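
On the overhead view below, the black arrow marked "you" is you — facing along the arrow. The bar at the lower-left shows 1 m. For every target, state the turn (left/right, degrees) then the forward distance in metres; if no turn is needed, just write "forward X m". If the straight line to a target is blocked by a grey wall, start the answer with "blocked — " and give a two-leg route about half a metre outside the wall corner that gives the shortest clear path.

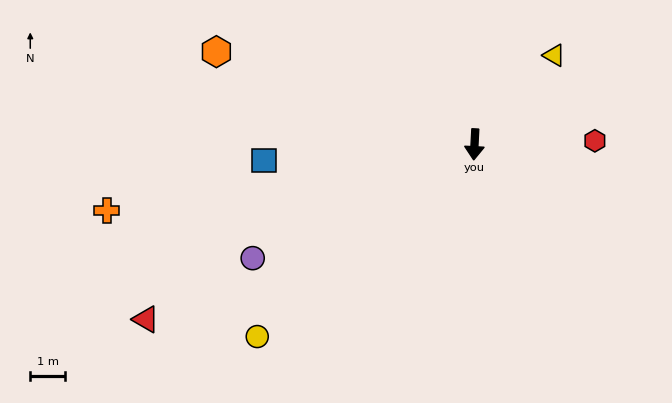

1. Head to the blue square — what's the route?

turn right 83°, forward 6.0 m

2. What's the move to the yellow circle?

turn right 46°, forward 8.3 m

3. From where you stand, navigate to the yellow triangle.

turn left 141°, forward 3.4 m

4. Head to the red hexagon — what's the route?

turn left 95°, forward 3.4 m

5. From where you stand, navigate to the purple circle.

turn right 60°, forward 7.1 m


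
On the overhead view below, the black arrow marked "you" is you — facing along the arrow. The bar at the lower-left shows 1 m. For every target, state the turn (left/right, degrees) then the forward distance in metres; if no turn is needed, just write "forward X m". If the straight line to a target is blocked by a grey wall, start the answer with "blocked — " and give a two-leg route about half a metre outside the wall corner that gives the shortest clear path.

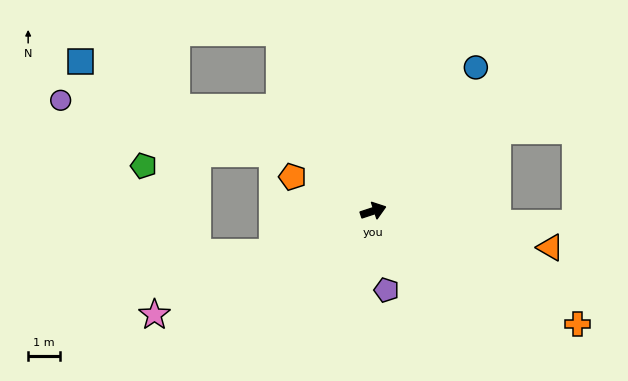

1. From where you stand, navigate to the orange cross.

turn right 47°, forward 7.3 m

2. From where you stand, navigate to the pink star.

turn right 173°, forward 7.6 m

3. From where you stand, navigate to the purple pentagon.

turn right 99°, forward 2.5 m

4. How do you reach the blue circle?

turn left 36°, forward 5.5 m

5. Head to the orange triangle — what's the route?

turn right 30°, forward 5.7 m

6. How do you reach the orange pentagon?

turn left 139°, forward 2.8 m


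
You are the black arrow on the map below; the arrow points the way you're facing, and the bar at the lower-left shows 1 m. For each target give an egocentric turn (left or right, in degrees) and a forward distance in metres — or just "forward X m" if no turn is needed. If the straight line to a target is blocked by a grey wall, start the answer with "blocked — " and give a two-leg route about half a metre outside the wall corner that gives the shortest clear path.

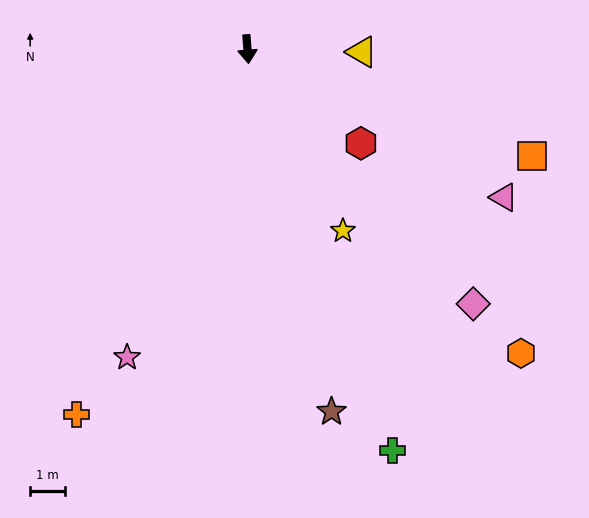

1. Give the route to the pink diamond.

turn left 37°, forward 9.8 m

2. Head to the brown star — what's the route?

turn left 9°, forward 10.7 m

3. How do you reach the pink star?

turn right 26°, forward 9.5 m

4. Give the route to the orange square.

turn left 65°, forward 8.8 m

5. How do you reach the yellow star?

turn left 23°, forward 5.9 m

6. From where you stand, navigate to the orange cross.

turn right 29°, forward 11.6 m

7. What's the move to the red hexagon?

turn left 46°, forward 4.2 m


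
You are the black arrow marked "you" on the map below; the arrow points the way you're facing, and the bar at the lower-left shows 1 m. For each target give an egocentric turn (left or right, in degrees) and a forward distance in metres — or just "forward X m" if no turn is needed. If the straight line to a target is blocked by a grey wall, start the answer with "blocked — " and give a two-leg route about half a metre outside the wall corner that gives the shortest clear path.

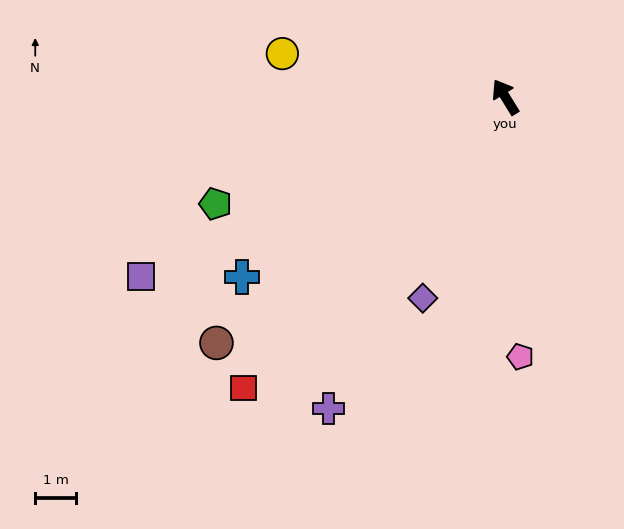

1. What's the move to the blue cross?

turn left 93°, forward 7.8 m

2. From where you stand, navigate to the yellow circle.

turn left 47°, forward 5.6 m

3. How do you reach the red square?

turn left 106°, forward 9.6 m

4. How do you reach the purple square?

turn left 85°, forward 9.9 m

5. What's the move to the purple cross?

turn left 119°, forward 8.8 m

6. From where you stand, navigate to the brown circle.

turn left 99°, forward 9.3 m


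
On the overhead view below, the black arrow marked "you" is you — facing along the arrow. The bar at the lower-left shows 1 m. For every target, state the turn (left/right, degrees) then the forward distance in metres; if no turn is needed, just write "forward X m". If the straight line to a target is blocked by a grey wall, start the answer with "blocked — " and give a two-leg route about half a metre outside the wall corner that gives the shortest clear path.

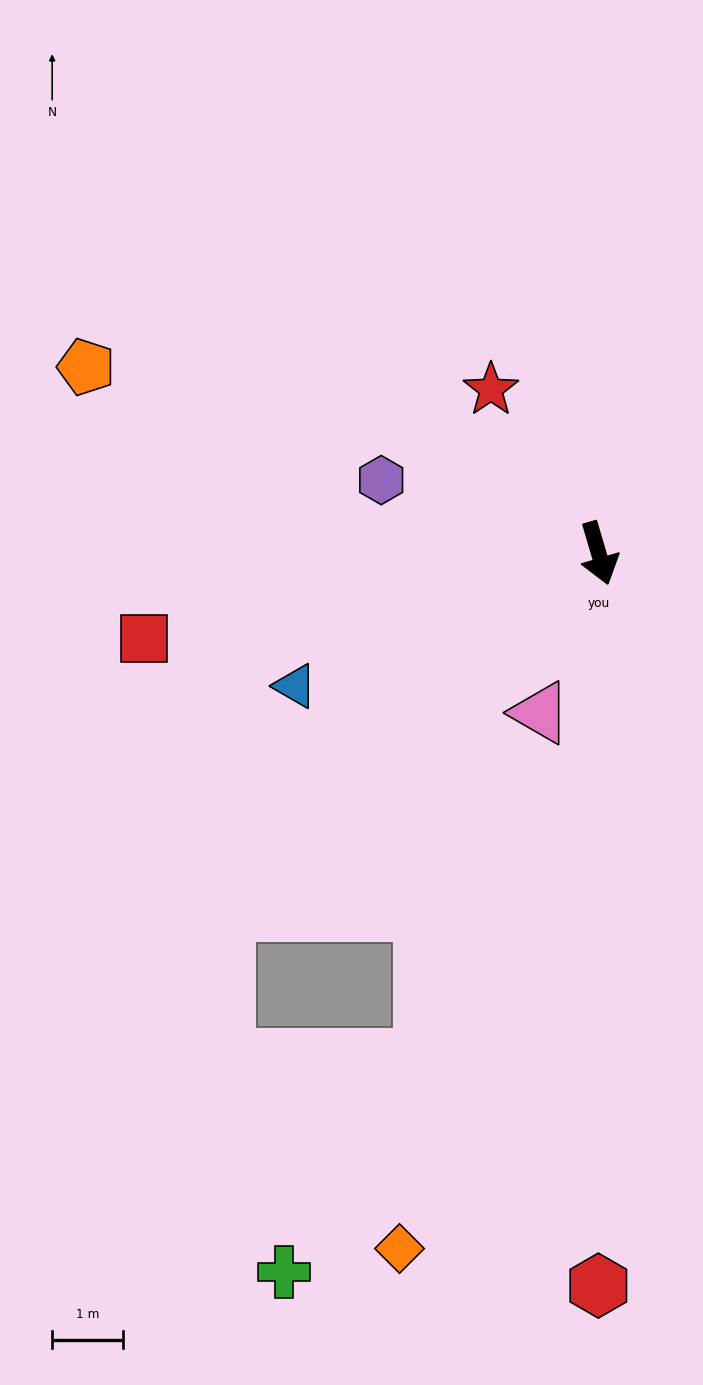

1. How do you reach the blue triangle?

turn right 83°, forward 4.7 m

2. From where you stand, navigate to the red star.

turn right 163°, forward 2.8 m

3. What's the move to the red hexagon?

turn right 16°, forward 10.3 m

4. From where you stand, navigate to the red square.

turn right 96°, forward 6.5 m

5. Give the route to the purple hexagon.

turn right 125°, forward 3.2 m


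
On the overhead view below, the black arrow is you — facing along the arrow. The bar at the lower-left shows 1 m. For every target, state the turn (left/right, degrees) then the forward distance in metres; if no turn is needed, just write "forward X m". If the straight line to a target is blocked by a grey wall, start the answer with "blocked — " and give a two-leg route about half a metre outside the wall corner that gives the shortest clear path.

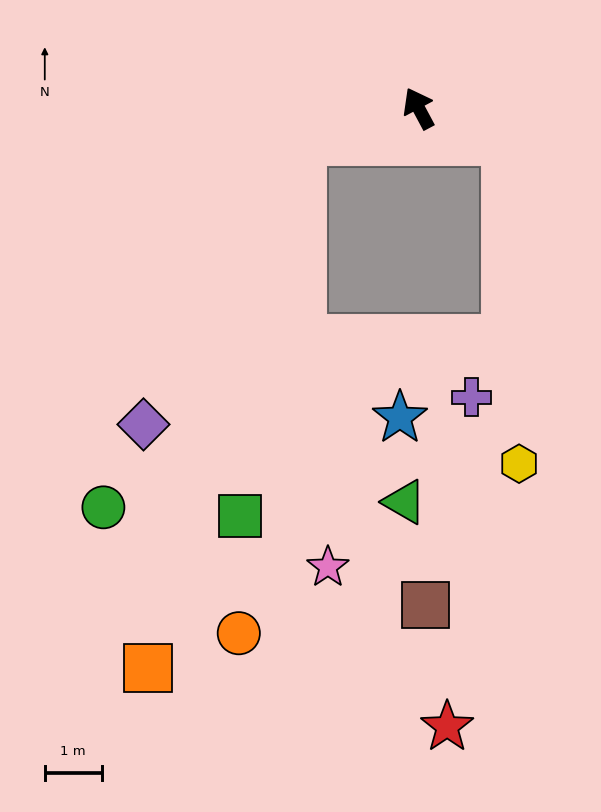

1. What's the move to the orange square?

blocked — turn left 78°, forward 2.1 m, then turn left 58°, forward 9.6 m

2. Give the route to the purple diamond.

blocked — turn left 78°, forward 2.1 m, then turn left 45°, forward 5.7 m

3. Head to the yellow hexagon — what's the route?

blocked — turn right 139°, forward 1.6 m, then turn right 67°, forward 5.7 m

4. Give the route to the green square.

blocked — turn left 78°, forward 2.1 m, then turn left 64°, forward 6.7 m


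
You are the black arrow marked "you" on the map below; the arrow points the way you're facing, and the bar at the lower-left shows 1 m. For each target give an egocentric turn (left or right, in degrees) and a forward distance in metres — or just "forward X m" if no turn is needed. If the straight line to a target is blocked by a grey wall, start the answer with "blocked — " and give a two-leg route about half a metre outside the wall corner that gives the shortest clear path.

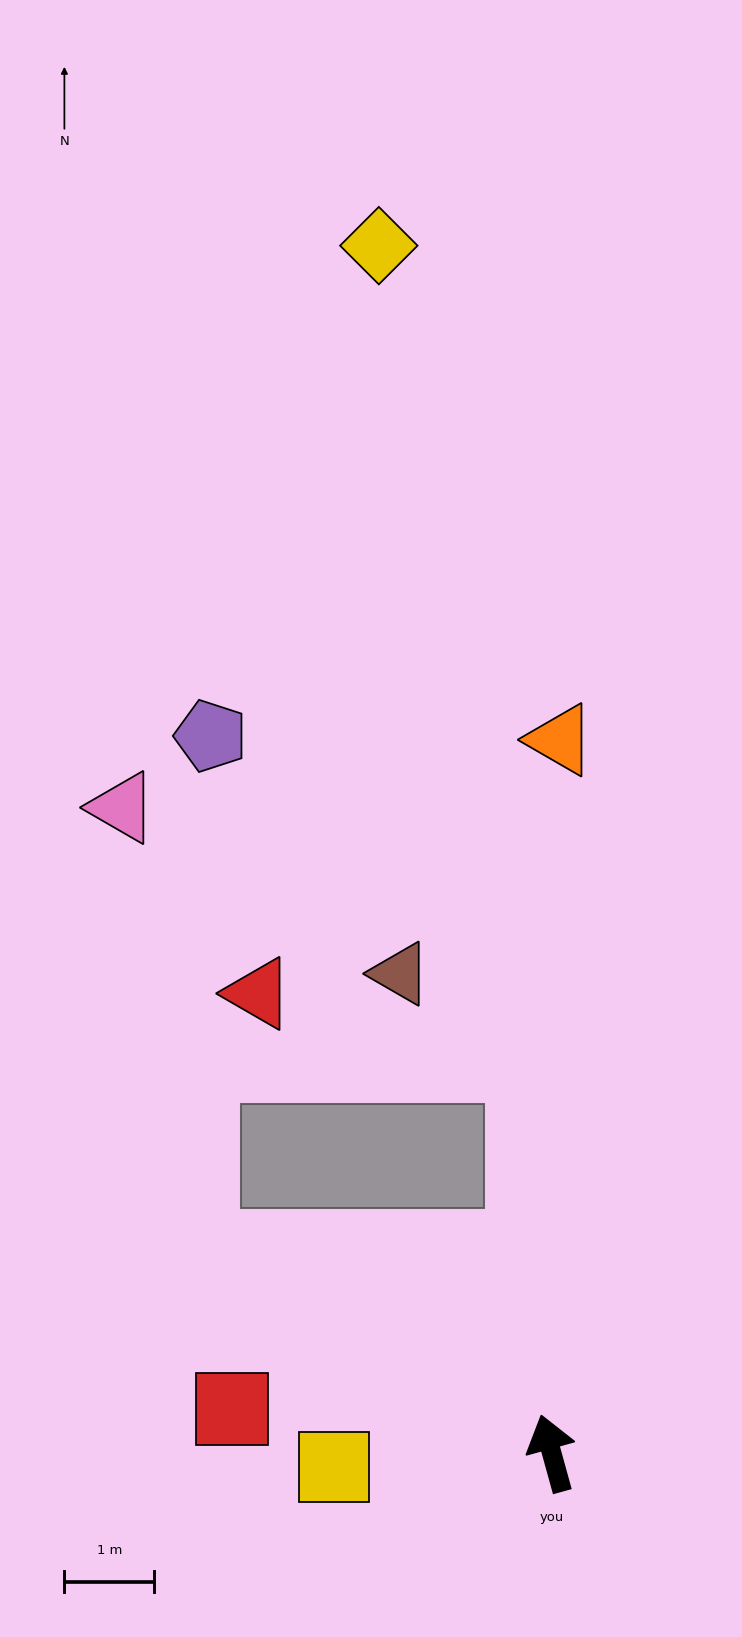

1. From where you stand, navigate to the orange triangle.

turn right 16°, forward 7.9 m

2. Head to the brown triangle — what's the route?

blocked — turn right 11°, forward 4.4 m, then turn left 50°, forward 1.7 m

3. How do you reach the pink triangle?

blocked — turn left 44°, forward 4.5 m, then turn right 49°, forward 5.0 m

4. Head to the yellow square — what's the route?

turn left 78°, forward 2.4 m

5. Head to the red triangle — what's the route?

blocked — turn right 11°, forward 4.4 m, then turn left 71°, forward 3.1 m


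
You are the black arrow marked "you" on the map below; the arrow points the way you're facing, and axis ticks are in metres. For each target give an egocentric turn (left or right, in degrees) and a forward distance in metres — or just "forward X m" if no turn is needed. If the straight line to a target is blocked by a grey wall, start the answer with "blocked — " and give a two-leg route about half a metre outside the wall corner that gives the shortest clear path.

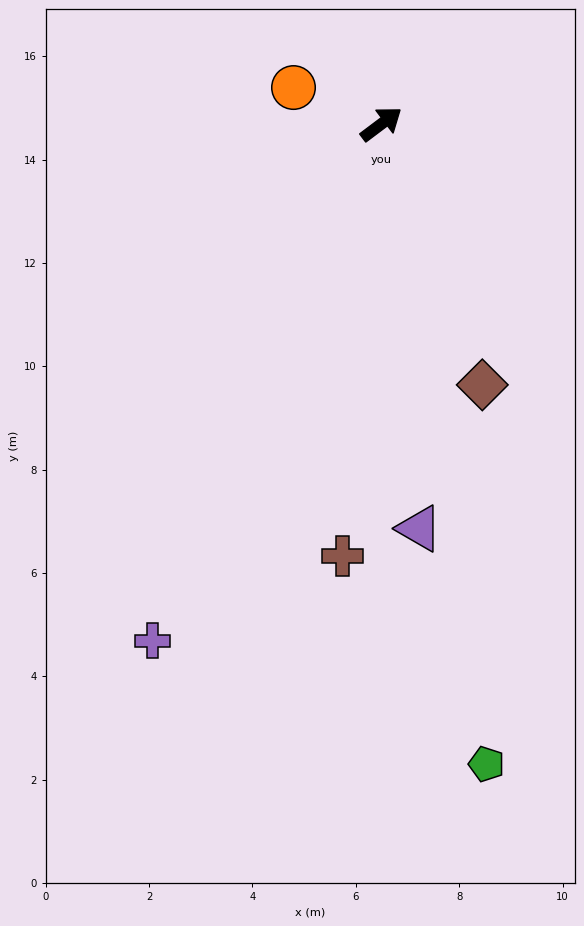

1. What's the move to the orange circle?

turn left 121°, forward 1.8 m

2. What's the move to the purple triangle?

turn right 122°, forward 7.9 m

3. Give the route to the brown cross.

turn right 132°, forward 8.4 m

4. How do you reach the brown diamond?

turn right 106°, forward 5.4 m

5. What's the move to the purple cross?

turn right 151°, forward 10.9 m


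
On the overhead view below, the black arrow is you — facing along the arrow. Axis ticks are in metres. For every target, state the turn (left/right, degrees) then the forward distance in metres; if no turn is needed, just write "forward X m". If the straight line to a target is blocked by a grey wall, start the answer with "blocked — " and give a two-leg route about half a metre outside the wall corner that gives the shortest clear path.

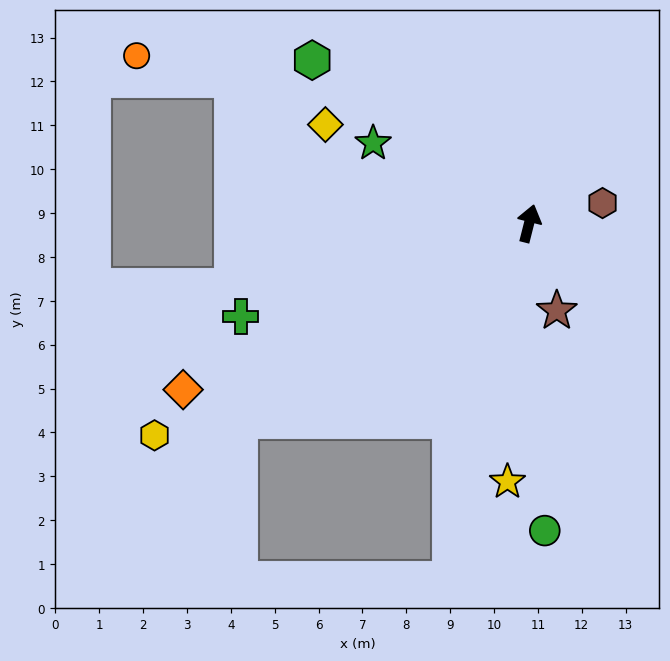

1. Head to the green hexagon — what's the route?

turn left 67°, forward 6.2 m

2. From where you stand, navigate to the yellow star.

turn right 171°, forward 5.9 m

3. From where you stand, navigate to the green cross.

turn left 122°, forward 6.9 m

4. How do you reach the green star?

turn left 77°, forward 4.0 m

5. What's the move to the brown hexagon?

turn right 60°, forward 1.7 m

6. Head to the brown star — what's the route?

turn right 148°, forward 2.1 m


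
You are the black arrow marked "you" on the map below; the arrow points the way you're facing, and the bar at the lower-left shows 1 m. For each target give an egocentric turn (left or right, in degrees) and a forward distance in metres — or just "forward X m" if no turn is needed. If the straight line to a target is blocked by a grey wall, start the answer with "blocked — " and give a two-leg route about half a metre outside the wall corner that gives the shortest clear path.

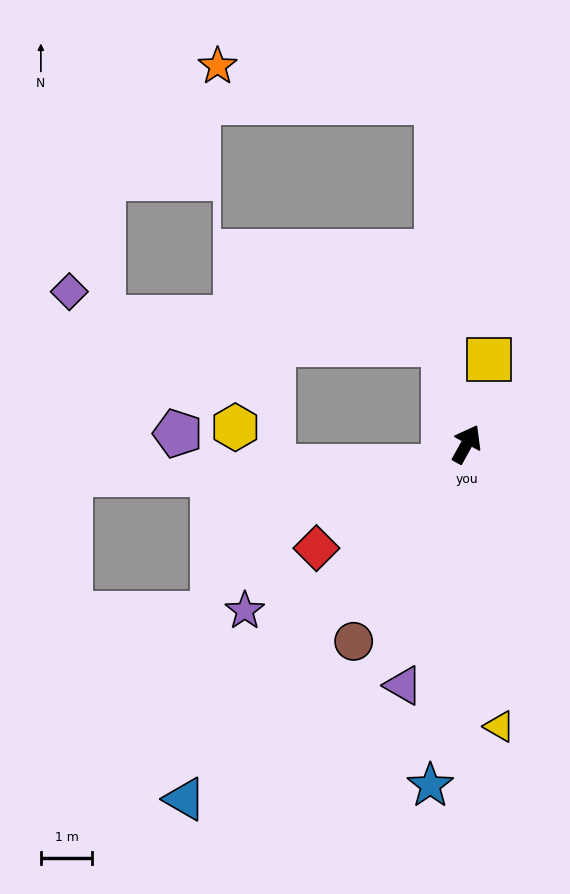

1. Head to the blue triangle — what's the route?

turn left 170°, forward 8.8 m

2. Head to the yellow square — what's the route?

turn left 14°, forward 1.7 m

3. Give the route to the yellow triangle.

turn right 144°, forward 5.5 m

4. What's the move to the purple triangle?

turn right 166°, forward 4.8 m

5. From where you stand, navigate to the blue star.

turn right 157°, forward 6.7 m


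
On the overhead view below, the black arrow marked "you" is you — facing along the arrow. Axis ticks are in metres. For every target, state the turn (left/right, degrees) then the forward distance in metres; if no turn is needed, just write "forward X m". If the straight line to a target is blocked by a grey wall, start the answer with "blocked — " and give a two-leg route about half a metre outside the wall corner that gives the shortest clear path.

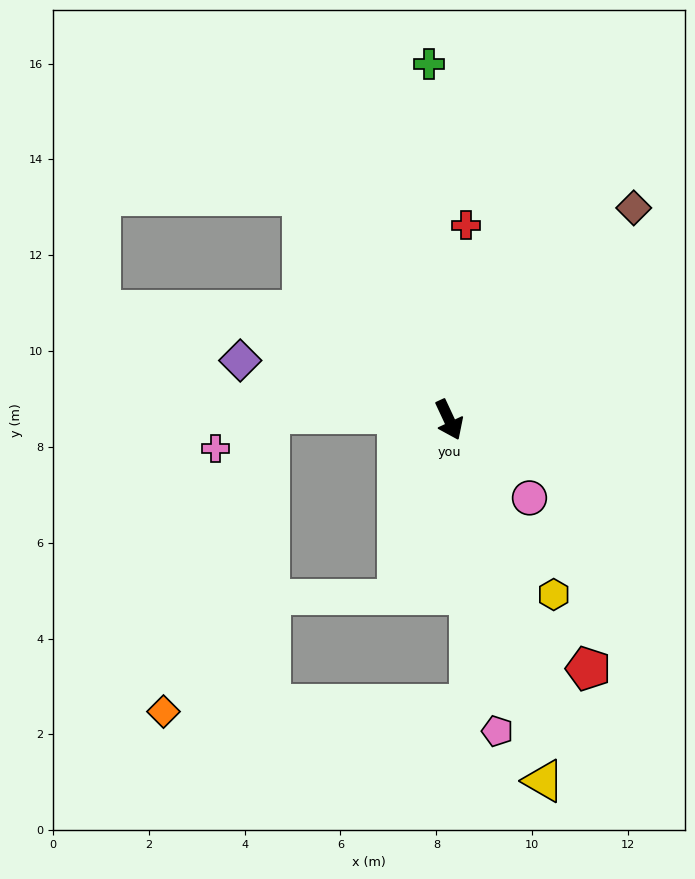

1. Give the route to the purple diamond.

turn right 131°, forward 4.5 m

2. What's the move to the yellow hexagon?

turn left 6°, forward 4.2 m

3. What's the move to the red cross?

turn left 150°, forward 4.1 m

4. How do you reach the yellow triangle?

turn right 10°, forward 7.8 m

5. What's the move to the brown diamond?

turn left 114°, forward 5.9 m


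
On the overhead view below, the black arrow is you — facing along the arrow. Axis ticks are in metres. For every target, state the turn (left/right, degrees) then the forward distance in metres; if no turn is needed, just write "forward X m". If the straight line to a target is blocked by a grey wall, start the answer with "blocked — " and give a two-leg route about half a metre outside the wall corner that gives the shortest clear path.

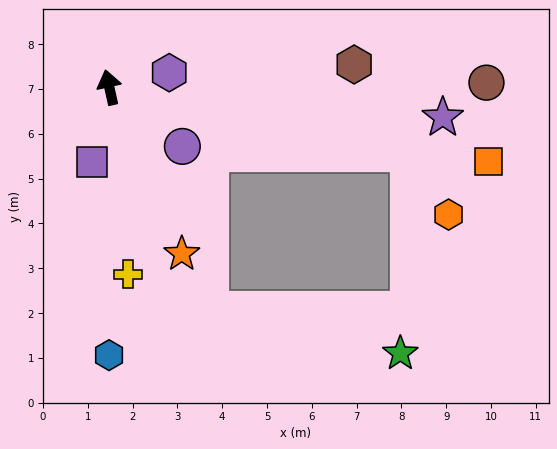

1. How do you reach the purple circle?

turn right 141°, forward 2.1 m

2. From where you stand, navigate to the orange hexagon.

blocked — turn right 115°, forward 6.8 m, then turn right 45°, forward 1.6 m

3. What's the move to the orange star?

turn right 169°, forward 4.1 m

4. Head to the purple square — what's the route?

turn left 155°, forward 1.7 m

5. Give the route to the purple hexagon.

turn right 89°, forward 1.4 m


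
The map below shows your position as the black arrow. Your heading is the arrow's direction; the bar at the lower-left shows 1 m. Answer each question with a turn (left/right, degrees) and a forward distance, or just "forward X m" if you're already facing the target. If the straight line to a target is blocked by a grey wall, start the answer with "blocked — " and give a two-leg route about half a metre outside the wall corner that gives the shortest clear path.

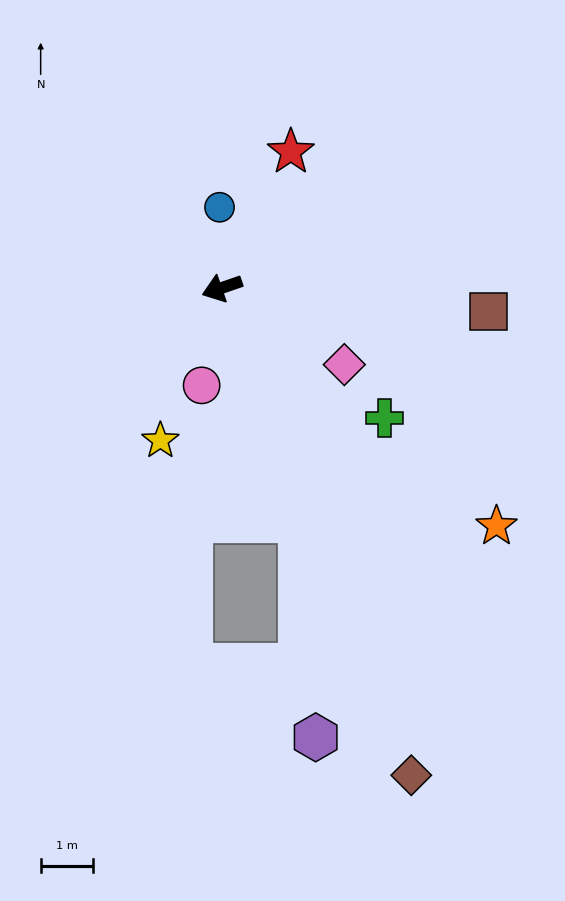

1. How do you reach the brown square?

turn left 156°, forward 5.1 m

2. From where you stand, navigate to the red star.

turn right 136°, forward 2.9 m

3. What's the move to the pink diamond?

turn left 129°, forward 2.7 m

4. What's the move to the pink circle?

turn left 59°, forward 1.9 m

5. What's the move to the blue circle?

turn right 107°, forward 1.5 m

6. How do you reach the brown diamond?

turn left 92°, forward 9.9 m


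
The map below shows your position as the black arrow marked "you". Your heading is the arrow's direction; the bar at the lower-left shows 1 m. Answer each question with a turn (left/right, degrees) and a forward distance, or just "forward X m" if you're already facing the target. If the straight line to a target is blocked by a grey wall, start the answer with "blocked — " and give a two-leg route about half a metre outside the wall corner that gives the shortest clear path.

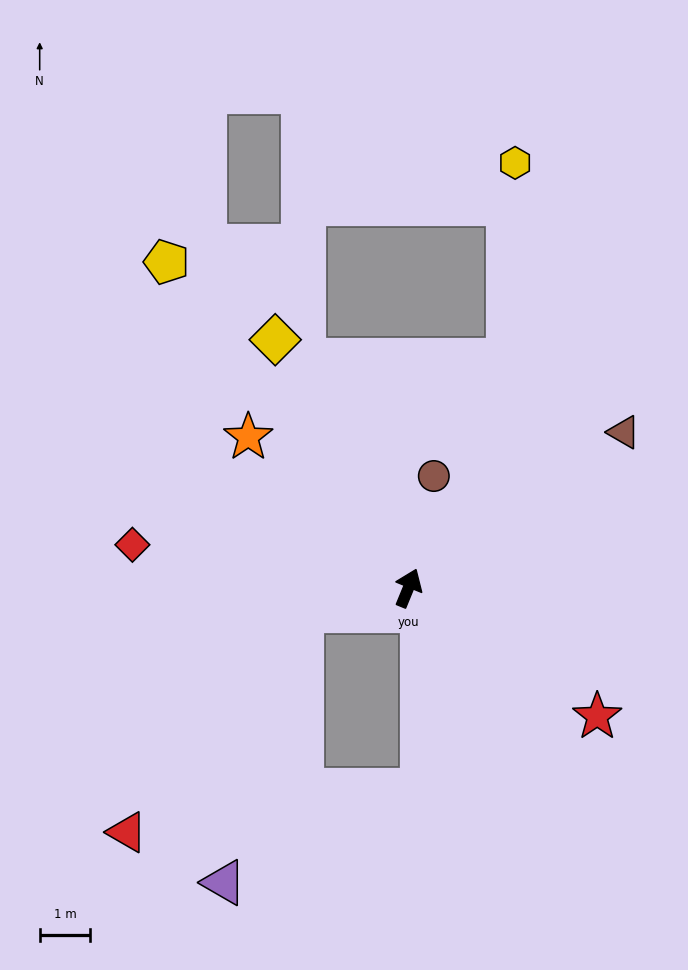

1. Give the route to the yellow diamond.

turn left 51°, forward 5.6 m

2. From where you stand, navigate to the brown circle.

turn left 10°, forward 2.3 m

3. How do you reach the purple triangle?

blocked — turn left 125°, forward 2.1 m, then turn left 61°, forward 5.6 m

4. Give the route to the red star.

turn right 102°, forward 4.5 m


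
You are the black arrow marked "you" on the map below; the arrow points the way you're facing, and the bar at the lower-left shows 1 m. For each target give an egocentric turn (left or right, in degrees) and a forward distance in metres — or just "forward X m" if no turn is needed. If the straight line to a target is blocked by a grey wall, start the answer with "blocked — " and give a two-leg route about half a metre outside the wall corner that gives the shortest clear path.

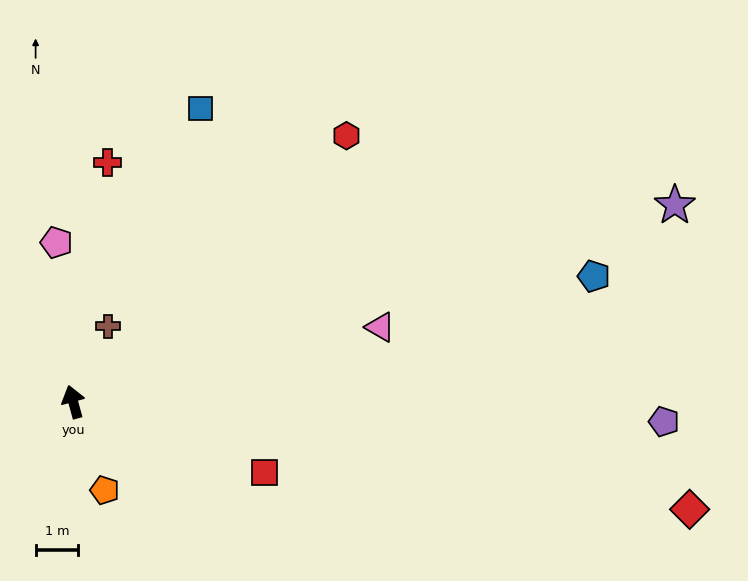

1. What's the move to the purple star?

turn right 87°, forward 15.0 m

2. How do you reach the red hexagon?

turn right 61°, forward 9.0 m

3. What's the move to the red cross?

turn right 23°, forward 5.7 m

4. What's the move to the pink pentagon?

turn right 9°, forward 3.8 m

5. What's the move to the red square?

turn right 126°, forward 4.8 m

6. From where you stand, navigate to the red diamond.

turn right 115°, forward 14.8 m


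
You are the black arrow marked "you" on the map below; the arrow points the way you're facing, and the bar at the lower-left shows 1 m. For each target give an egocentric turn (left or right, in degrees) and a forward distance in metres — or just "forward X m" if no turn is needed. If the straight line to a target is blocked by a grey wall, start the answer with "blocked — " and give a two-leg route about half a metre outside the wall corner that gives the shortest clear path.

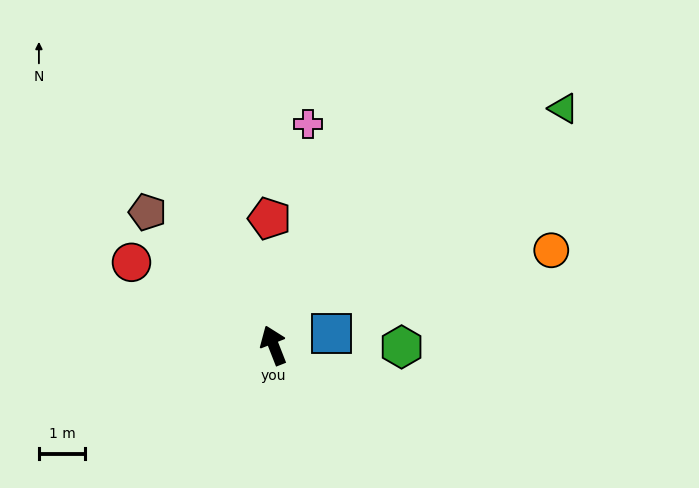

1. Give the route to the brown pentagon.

turn left 22°, forward 3.9 m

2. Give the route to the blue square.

turn right 100°, forward 1.3 m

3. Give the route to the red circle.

turn left 38°, forward 3.5 m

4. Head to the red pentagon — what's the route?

turn right 20°, forward 2.7 m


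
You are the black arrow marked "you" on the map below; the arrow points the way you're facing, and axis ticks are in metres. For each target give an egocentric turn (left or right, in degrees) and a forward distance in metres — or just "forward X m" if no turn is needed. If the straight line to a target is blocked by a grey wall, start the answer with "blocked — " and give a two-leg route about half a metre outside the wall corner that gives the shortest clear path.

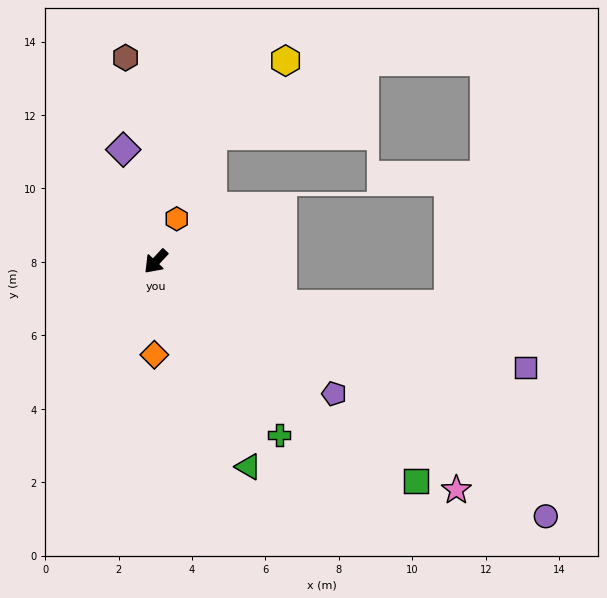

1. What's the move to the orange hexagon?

turn right 163°, forward 1.3 m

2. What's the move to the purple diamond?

turn right 121°, forward 3.2 m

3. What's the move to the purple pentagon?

turn left 97°, forward 6.0 m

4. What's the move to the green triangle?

turn left 67°, forward 6.1 m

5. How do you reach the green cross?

turn left 79°, forward 5.8 m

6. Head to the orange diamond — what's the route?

turn left 42°, forward 2.5 m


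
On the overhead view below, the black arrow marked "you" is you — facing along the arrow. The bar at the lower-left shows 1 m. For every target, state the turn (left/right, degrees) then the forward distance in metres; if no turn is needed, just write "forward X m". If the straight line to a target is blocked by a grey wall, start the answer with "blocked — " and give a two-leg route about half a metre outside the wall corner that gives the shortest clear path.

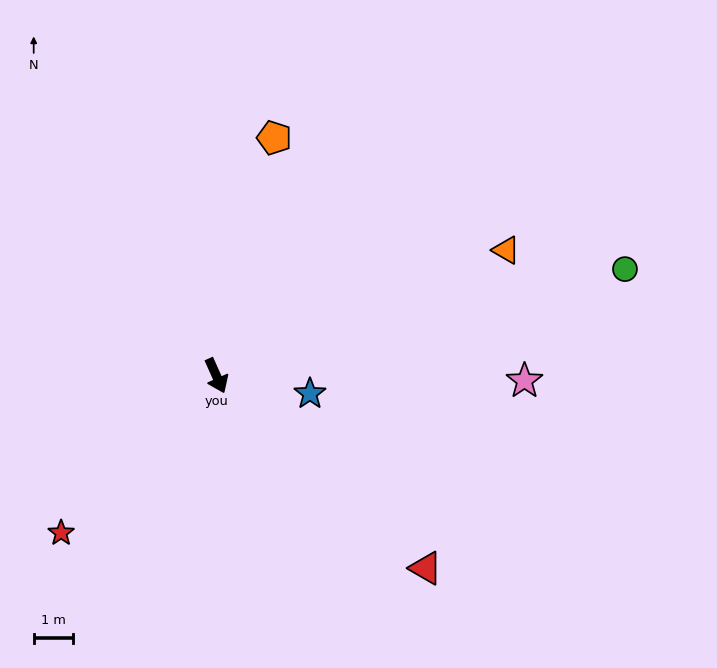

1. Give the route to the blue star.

turn left 55°, forward 2.4 m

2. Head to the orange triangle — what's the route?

turn left 89°, forward 8.1 m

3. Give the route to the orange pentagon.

turn left 142°, forward 6.3 m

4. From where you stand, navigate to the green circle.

turn left 81°, forward 10.8 m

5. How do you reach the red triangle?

turn left 23°, forward 7.3 m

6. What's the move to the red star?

turn right 69°, forward 5.7 m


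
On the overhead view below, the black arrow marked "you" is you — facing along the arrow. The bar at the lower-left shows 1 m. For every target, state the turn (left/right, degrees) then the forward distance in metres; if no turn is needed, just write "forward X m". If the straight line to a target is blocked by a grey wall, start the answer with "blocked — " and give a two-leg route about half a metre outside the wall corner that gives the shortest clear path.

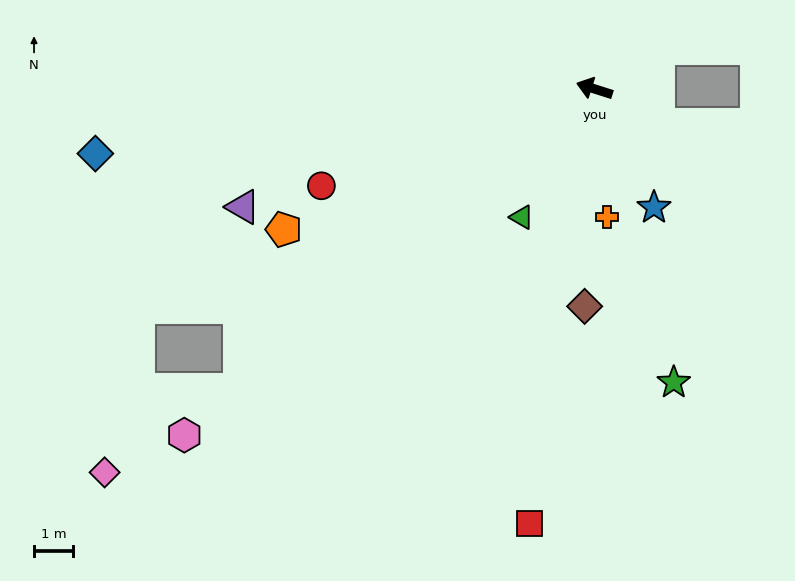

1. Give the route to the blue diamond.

turn left 25°, forward 12.9 m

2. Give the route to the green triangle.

turn left 78°, forward 3.8 m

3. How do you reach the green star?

turn left 123°, forward 7.8 m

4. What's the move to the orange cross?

turn left 113°, forward 3.3 m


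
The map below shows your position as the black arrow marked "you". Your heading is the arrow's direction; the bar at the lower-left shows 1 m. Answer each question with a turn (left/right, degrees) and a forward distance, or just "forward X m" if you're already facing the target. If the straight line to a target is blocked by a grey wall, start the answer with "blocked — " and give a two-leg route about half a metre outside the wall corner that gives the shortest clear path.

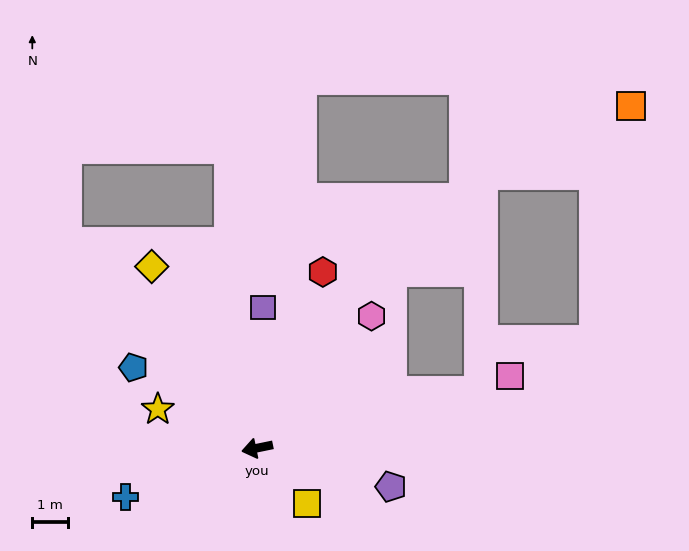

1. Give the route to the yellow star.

turn right 33°, forward 3.0 m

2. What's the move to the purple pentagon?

turn left 152°, forward 3.9 m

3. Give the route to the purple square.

turn right 104°, forward 3.9 m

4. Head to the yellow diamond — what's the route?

turn right 71°, forward 5.8 m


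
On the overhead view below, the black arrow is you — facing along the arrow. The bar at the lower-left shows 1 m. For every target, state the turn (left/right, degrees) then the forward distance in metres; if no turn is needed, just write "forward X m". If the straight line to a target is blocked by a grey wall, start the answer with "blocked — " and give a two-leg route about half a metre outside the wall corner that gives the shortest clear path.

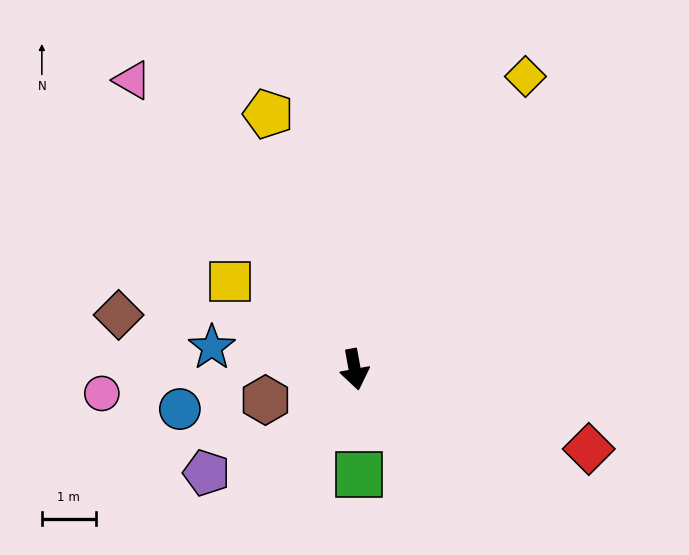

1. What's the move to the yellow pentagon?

turn right 172°, forward 5.0 m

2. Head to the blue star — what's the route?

turn right 109°, forward 2.7 m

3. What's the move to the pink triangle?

turn right 153°, forward 6.8 m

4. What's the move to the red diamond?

turn left 61°, forward 4.6 m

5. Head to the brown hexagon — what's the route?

turn right 81°, forward 1.7 m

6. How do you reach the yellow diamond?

turn left 139°, forward 6.3 m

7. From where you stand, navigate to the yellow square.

turn right 136°, forward 2.8 m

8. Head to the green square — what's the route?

turn right 8°, forward 1.9 m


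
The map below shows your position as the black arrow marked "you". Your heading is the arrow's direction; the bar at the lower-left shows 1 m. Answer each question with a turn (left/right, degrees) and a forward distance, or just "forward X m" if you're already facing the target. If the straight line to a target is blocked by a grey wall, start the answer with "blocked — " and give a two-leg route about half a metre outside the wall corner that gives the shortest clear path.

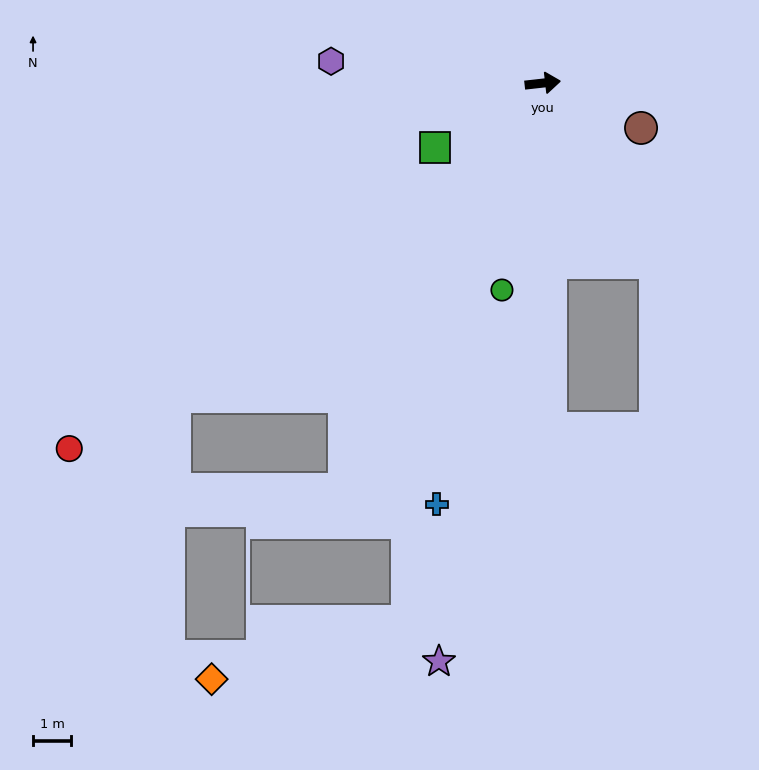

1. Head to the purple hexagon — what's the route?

turn left 168°, forward 5.6 m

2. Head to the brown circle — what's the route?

turn right 31°, forward 2.8 m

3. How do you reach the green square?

turn right 155°, forward 3.3 m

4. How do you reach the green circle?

turn right 108°, forward 5.6 m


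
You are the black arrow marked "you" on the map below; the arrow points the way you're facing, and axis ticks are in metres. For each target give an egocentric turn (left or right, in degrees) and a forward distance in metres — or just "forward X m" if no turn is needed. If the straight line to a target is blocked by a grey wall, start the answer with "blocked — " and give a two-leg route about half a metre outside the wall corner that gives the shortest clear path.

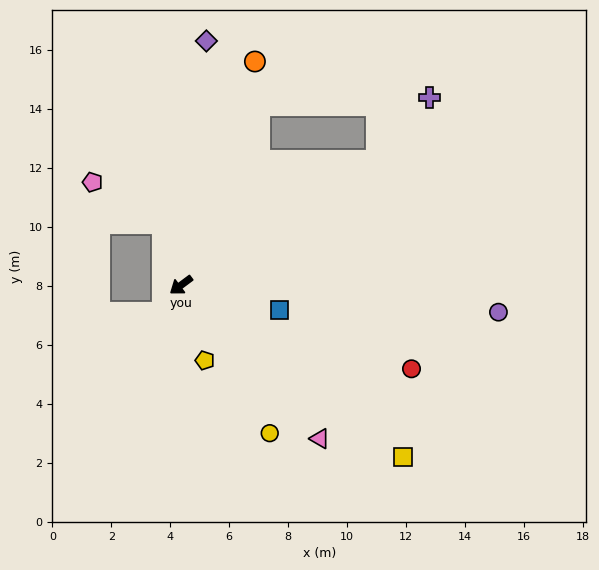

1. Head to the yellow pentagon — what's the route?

turn left 71°, forward 2.7 m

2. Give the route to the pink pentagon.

blocked — turn right 112°, forward 2.2 m, then turn left 46°, forward 2.8 m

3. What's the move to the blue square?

turn left 129°, forward 3.4 m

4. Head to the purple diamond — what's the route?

turn right 133°, forward 8.3 m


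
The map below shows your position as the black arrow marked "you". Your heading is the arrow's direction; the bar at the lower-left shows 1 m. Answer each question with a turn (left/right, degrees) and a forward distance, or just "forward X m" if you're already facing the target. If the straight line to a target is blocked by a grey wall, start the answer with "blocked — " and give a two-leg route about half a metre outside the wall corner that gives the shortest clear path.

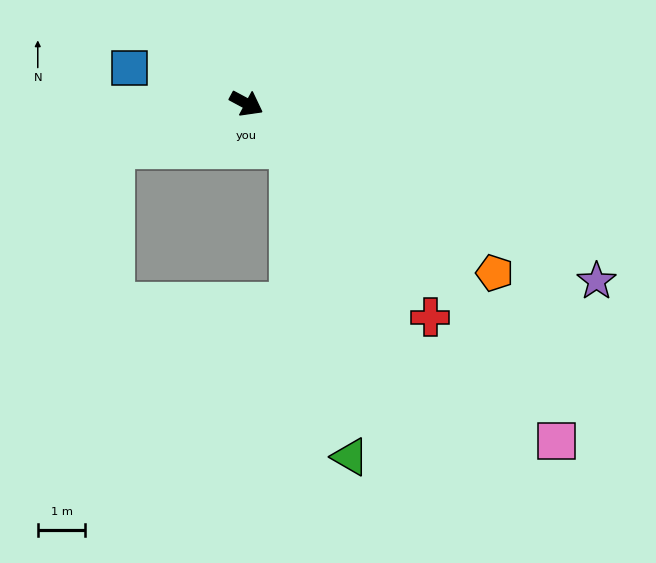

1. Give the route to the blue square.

turn right 169°, forward 2.6 m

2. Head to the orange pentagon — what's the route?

turn right 6°, forward 6.3 m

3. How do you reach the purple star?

forward 8.2 m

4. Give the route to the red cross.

turn right 21°, forward 5.9 m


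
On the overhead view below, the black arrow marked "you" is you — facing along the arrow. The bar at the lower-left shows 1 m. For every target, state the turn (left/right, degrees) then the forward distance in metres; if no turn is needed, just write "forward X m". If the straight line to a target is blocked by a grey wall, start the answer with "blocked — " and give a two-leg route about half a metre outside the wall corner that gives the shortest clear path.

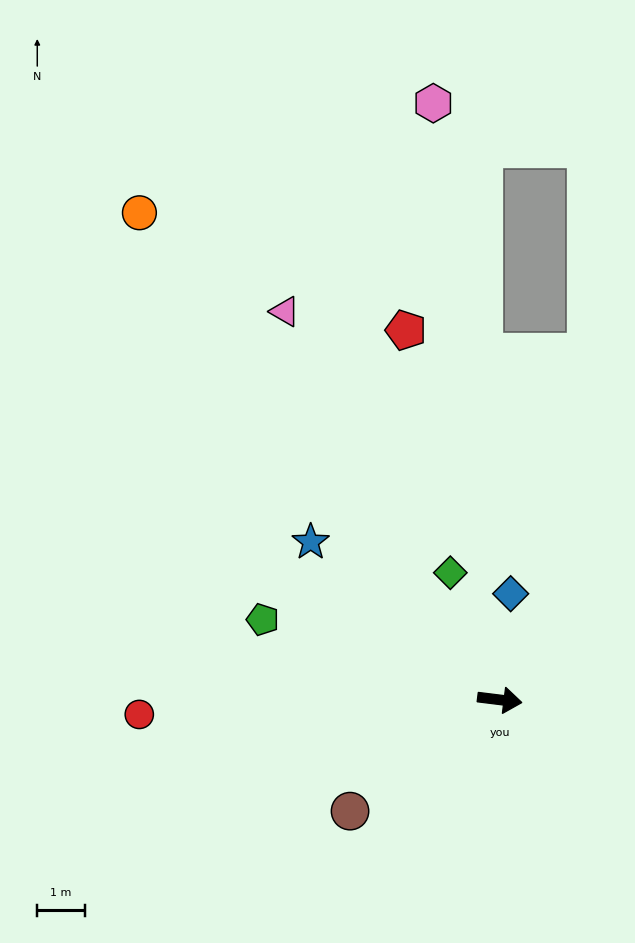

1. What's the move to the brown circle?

turn right 136°, forward 3.9 m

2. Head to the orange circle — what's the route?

turn left 134°, forward 12.8 m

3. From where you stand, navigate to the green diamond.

turn left 118°, forward 2.9 m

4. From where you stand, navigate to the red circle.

turn right 171°, forward 7.6 m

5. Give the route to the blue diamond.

turn left 91°, forward 2.3 m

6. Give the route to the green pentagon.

turn left 168°, forward 5.3 m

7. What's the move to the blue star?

turn left 147°, forward 5.2 m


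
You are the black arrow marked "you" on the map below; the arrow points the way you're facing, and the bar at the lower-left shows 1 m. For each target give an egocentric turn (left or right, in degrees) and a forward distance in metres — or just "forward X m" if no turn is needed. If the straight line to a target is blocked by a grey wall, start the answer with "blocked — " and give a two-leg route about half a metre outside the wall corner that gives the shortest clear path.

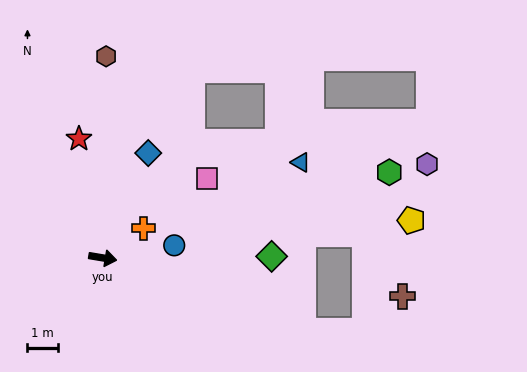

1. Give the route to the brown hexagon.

turn left 99°, forward 6.7 m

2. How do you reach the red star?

turn left 111°, forward 4.0 m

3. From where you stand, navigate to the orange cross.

turn left 45°, forward 1.7 m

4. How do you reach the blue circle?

turn left 19°, forward 2.4 m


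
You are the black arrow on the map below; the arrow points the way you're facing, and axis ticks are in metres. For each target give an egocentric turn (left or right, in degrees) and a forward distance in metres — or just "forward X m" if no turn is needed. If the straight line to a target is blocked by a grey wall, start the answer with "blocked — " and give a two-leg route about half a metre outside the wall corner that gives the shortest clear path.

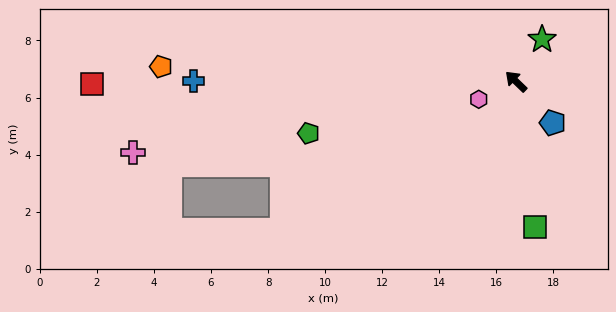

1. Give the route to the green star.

turn right 78°, forward 1.7 m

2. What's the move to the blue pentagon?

turn left 175°, forward 1.9 m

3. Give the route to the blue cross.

turn left 44°, forward 11.3 m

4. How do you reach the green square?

turn left 141°, forward 5.1 m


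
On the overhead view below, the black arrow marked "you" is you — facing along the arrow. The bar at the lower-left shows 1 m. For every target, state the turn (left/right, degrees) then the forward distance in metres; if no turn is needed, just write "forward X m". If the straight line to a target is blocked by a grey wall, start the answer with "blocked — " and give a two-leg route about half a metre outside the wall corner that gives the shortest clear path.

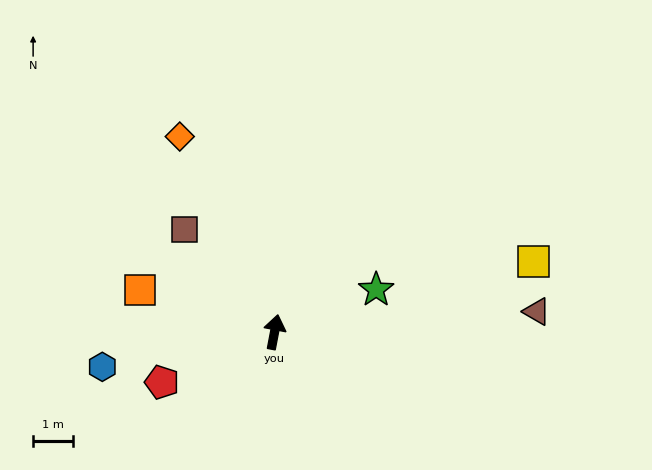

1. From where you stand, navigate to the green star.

turn right 57°, forward 2.7 m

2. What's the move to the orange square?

turn left 84°, forward 3.5 m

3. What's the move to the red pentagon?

turn left 125°, forward 3.1 m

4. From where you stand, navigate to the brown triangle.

turn right 75°, forward 6.6 m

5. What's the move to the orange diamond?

turn left 37°, forward 5.4 m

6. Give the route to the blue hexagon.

turn left 112°, forward 4.4 m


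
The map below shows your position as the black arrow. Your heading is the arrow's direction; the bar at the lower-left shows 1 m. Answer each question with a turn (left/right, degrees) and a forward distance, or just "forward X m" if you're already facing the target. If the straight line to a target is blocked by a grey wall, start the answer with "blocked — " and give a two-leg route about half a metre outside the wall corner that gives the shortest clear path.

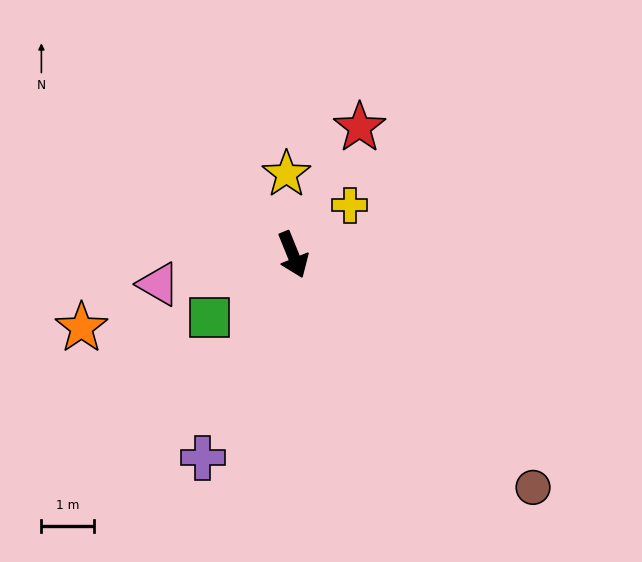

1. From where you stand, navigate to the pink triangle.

turn right 100°, forward 2.6 m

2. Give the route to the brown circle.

turn left 24°, forward 6.3 m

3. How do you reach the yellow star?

turn left 163°, forward 1.5 m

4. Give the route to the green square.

turn right 75°, forward 2.0 m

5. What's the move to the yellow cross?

turn left 109°, forward 1.4 m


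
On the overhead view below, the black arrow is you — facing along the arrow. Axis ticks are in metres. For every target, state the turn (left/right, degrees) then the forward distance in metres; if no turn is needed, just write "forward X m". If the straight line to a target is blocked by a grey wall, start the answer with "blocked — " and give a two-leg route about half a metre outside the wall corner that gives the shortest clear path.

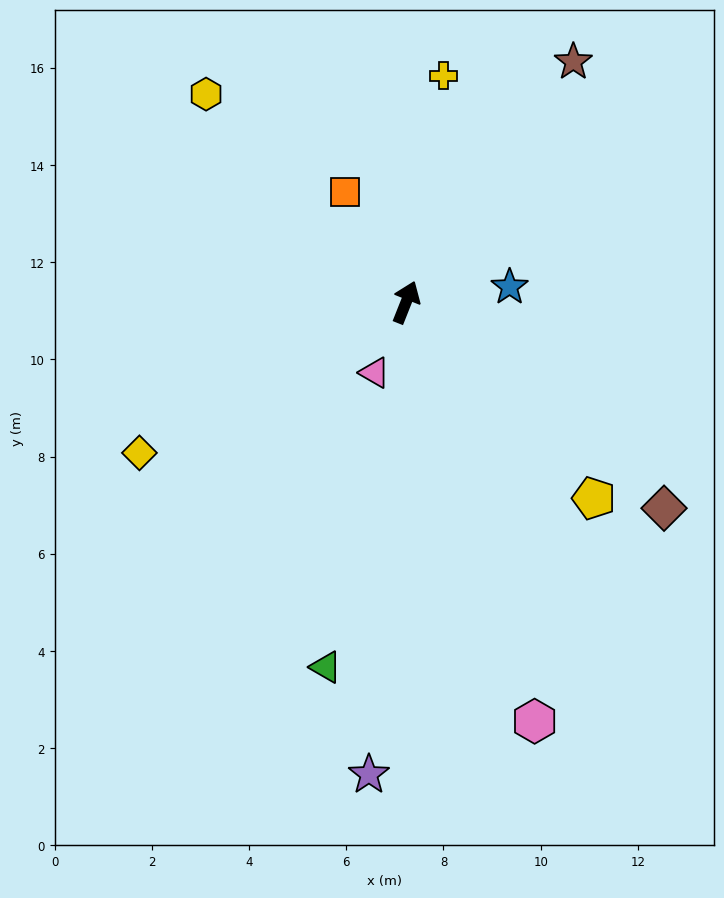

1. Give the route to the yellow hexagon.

turn left 66°, forward 5.9 m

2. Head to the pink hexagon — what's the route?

turn right 141°, forward 9.0 m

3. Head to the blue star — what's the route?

turn right 60°, forward 2.2 m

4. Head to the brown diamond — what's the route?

turn right 107°, forward 6.8 m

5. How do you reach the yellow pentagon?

turn right 115°, forward 5.6 m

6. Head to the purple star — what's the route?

turn right 163°, forward 9.7 m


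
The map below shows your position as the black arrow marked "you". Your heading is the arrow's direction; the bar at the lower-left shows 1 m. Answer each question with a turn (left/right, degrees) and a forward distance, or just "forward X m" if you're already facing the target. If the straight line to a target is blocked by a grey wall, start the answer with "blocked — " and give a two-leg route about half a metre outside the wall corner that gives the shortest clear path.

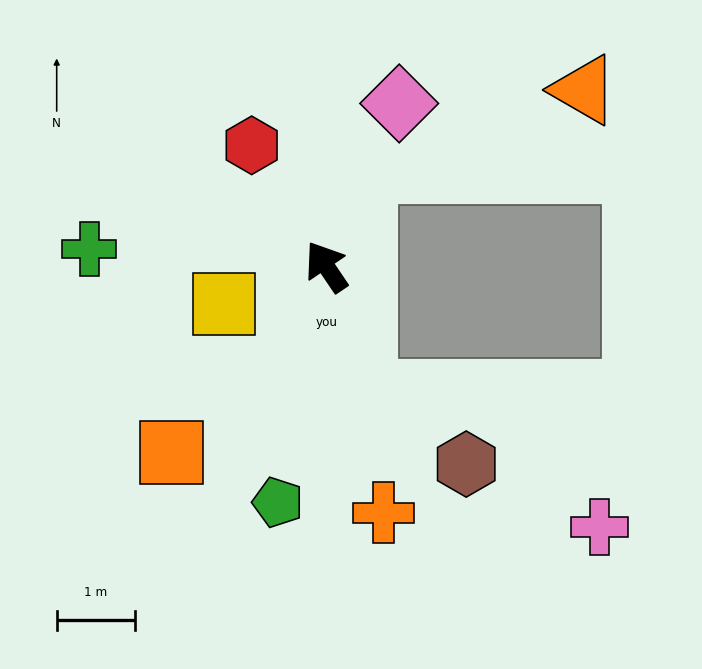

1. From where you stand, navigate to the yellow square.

turn left 76°, forward 1.4 m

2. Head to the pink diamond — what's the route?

turn right 58°, forward 2.3 m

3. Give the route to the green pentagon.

turn left 134°, forward 3.1 m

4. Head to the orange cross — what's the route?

turn left 159°, forward 3.2 m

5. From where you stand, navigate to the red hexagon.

turn right 2°, forward 1.8 m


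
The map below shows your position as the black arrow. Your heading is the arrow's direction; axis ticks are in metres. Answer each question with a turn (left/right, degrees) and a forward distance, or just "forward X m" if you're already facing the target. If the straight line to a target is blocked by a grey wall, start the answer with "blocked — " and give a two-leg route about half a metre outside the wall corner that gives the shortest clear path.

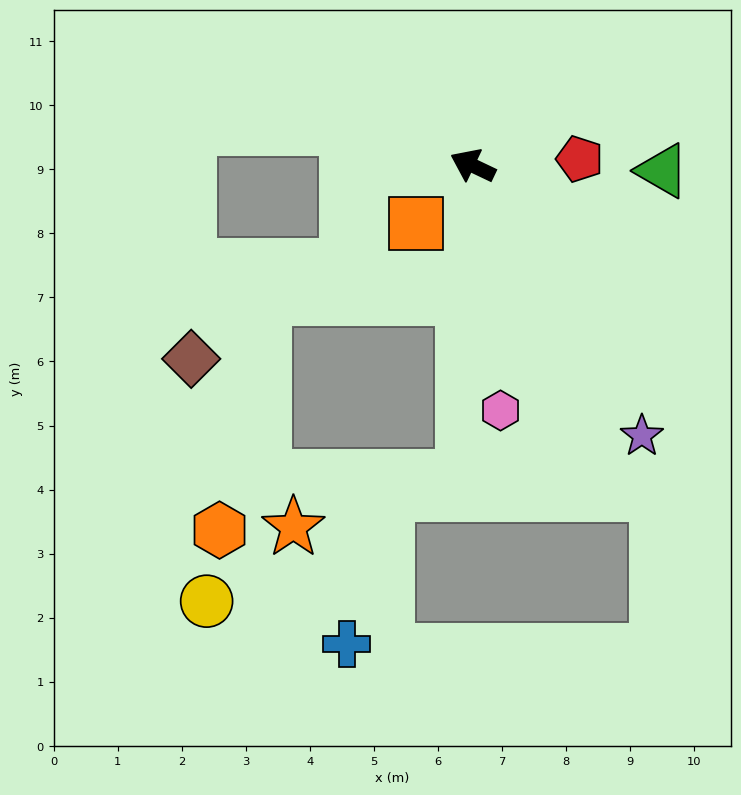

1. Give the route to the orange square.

turn left 71°, forward 1.3 m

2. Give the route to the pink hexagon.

turn left 122°, forward 3.8 m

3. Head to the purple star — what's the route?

turn left 147°, forward 5.0 m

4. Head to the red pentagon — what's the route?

turn right 151°, forward 1.7 m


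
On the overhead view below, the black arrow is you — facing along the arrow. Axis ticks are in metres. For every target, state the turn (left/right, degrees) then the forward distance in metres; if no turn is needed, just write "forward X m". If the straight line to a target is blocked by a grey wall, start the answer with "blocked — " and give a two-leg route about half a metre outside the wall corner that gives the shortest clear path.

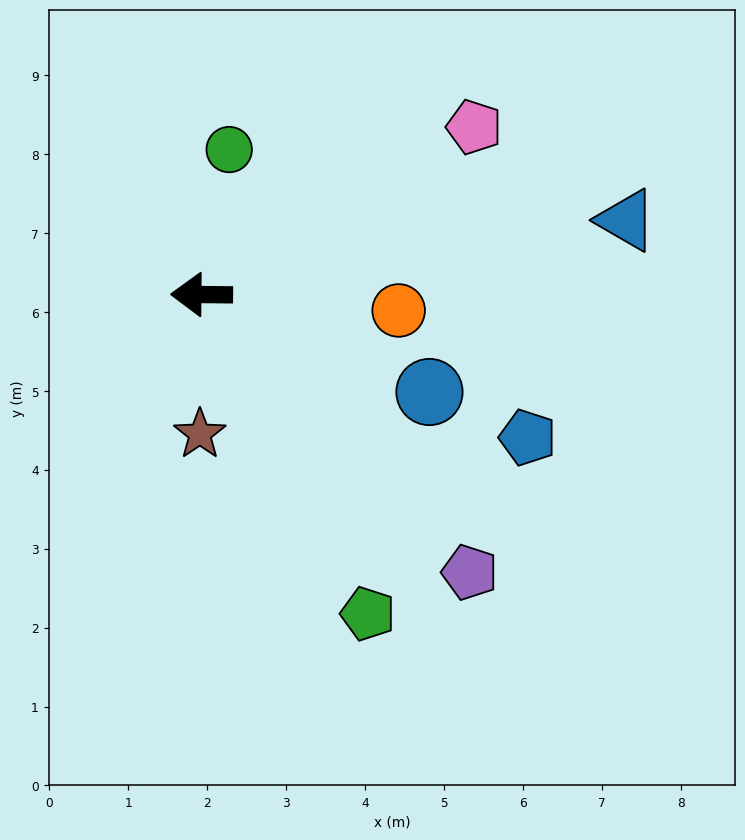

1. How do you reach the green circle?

turn right 100°, forward 1.9 m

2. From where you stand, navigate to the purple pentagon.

turn left 135°, forward 4.9 m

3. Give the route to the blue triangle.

turn right 170°, forward 5.5 m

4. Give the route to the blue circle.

turn left 157°, forward 3.1 m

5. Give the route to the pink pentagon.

turn right 148°, forward 4.1 m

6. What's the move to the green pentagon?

turn left 118°, forward 4.6 m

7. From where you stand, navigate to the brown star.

turn left 90°, forward 1.8 m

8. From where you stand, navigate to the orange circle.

turn left 176°, forward 2.5 m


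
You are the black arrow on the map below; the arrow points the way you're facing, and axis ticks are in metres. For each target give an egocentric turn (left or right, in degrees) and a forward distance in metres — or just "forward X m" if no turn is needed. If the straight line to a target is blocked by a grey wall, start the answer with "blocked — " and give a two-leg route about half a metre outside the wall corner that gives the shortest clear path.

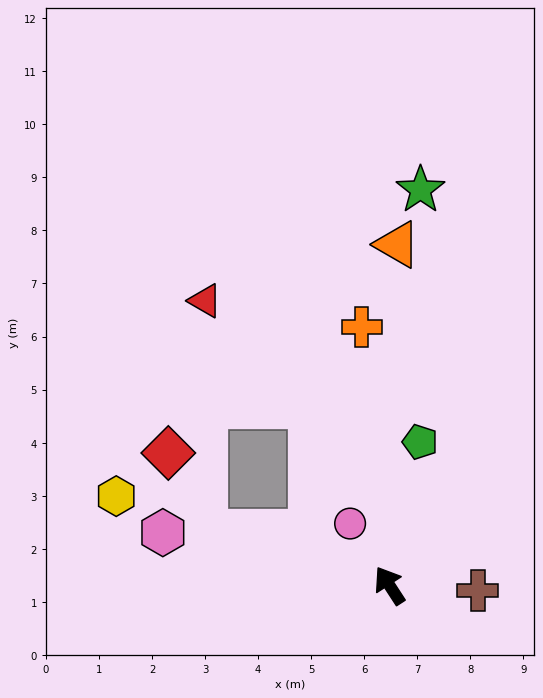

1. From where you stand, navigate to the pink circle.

forward 1.4 m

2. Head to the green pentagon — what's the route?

turn right 45°, forward 2.8 m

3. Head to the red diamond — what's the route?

blocked — turn left 41°, forward 3.6 m, then turn right 49°, forward 1.7 m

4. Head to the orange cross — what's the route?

turn right 27°, forward 4.9 m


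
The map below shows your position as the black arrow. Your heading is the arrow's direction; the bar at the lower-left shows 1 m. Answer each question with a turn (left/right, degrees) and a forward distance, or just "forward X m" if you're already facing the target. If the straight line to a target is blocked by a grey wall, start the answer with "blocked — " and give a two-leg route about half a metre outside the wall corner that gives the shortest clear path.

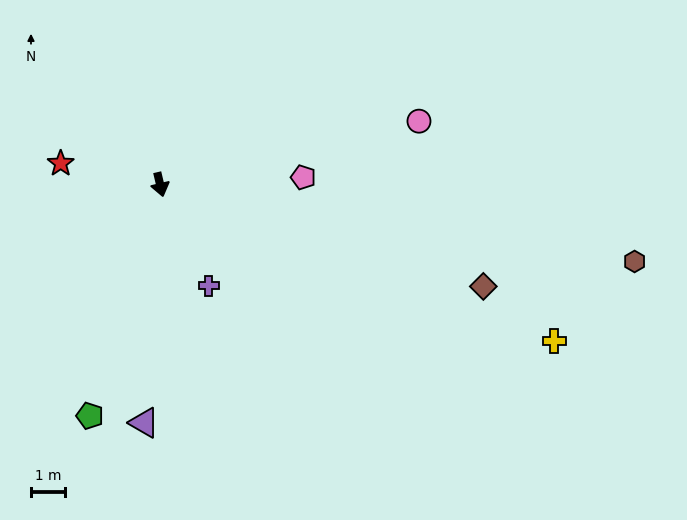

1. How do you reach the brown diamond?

turn left 59°, forward 10.1 m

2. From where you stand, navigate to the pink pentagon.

turn left 80°, forward 4.3 m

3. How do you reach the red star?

turn right 115°, forward 3.0 m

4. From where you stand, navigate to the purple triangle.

turn right 17°, forward 7.1 m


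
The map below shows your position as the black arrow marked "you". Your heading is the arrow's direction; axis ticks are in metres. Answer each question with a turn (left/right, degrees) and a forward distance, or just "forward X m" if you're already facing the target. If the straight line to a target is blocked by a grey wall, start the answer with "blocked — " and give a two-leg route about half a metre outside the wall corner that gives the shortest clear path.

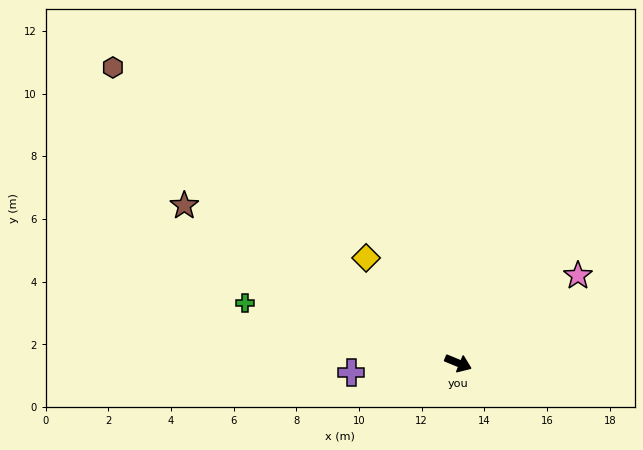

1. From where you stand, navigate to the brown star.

turn left 172°, forward 10.1 m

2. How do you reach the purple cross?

turn right 152°, forward 3.4 m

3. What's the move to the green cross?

turn right 173°, forward 7.1 m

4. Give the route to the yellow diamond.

turn left 154°, forward 4.5 m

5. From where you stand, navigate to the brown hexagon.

turn left 162°, forward 14.5 m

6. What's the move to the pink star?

turn left 59°, forward 4.7 m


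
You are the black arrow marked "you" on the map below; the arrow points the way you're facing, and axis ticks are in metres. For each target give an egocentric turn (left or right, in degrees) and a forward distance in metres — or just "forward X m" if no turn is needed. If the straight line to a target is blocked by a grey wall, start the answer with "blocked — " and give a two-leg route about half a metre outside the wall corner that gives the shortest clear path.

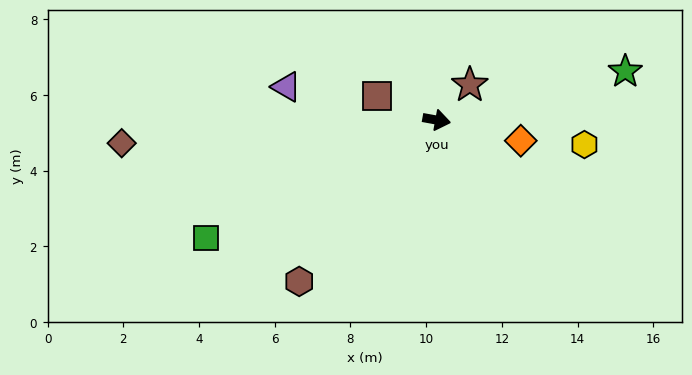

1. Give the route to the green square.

turn right 143°, forward 6.8 m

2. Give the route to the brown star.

turn left 57°, forward 1.3 m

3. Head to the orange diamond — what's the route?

turn right 4°, forward 2.3 m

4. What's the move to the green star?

turn left 25°, forward 5.1 m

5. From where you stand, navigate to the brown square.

turn left 168°, forward 1.7 m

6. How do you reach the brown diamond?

turn right 166°, forward 8.3 m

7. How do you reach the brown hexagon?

turn right 120°, forward 5.6 m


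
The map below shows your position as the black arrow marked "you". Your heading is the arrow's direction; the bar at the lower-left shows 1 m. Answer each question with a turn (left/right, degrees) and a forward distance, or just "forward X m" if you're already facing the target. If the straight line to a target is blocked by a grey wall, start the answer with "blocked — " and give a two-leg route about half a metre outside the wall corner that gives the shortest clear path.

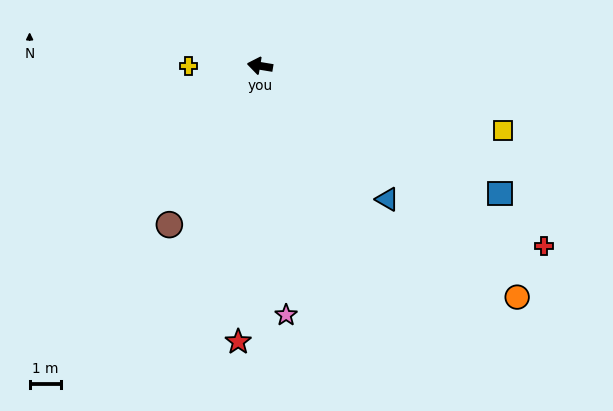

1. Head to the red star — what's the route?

turn left 95°, forward 8.9 m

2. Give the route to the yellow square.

turn left 175°, forward 8.1 m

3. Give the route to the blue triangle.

turn left 143°, forward 5.9 m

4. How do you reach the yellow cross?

turn left 9°, forward 2.3 m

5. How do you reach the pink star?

turn left 105°, forward 8.0 m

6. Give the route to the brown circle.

turn left 70°, forward 5.9 m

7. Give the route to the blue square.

turn left 161°, forward 8.7 m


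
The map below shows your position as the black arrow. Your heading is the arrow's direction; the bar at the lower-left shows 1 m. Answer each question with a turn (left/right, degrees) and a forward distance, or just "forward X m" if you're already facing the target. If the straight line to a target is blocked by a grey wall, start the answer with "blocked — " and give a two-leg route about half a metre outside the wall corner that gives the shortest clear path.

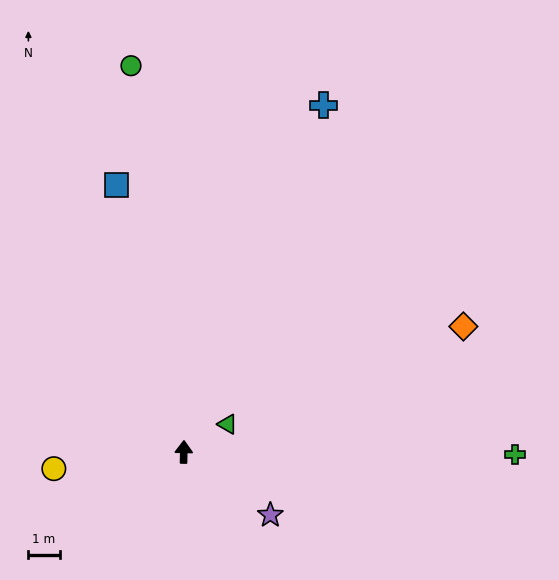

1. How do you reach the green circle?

turn left 9°, forward 12.5 m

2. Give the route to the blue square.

turn left 15°, forward 8.8 m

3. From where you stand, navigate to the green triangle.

turn right 57°, forward 1.7 m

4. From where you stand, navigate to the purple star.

turn right 125°, forward 3.4 m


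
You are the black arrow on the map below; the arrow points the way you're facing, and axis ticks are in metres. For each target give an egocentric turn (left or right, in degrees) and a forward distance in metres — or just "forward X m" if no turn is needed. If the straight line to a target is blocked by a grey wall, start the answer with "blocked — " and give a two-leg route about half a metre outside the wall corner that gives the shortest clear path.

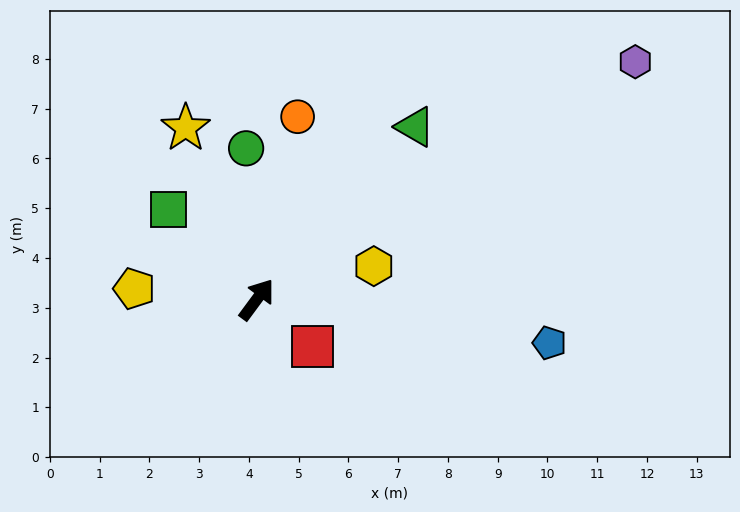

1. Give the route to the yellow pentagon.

turn left 121°, forward 2.5 m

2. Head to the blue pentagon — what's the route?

turn right 62°, forward 5.9 m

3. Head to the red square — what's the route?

turn right 94°, forward 1.5 m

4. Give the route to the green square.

turn left 81°, forward 2.5 m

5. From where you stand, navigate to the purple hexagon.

turn right 21°, forward 9.0 m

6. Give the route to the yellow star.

turn left 59°, forward 3.7 m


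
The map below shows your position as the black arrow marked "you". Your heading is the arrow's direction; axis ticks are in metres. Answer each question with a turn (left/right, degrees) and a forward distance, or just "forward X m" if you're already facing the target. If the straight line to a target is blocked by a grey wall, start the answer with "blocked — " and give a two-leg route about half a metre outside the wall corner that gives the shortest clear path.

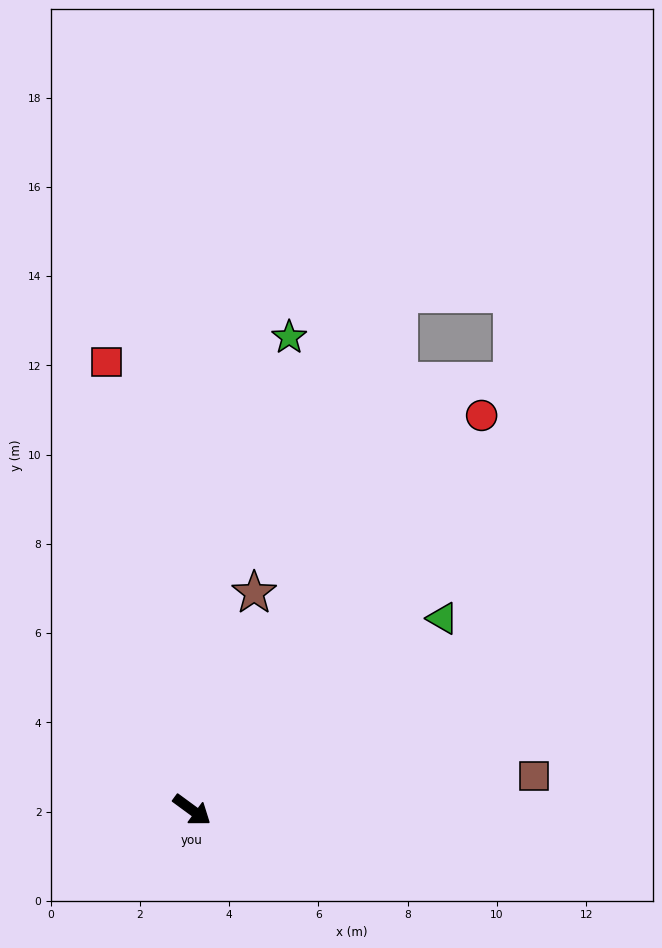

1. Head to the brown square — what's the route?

turn left 42°, forward 7.7 m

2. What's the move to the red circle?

turn left 90°, forward 11.0 m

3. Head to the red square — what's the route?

turn left 137°, forward 10.2 m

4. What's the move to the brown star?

turn left 110°, forward 5.1 m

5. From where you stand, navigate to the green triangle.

turn left 74°, forward 7.1 m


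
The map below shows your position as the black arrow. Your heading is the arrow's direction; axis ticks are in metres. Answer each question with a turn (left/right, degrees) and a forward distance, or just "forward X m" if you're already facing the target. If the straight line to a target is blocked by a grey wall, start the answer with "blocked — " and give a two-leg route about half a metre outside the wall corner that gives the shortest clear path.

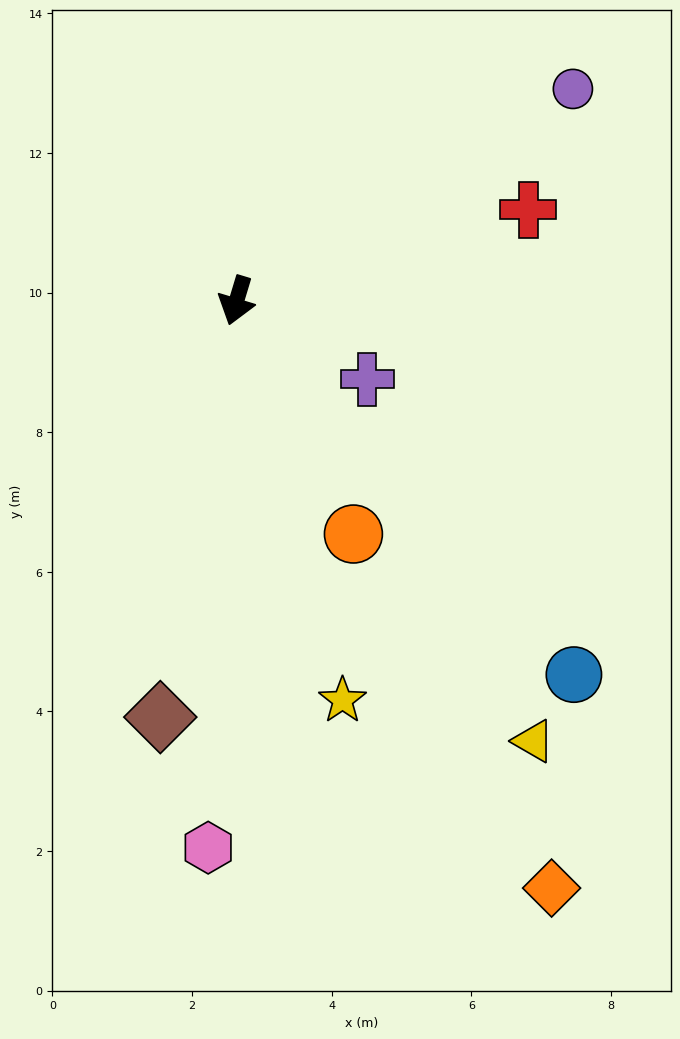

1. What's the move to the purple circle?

turn left 139°, forward 5.7 m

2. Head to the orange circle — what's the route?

turn left 43°, forward 3.7 m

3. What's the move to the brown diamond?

turn left 6°, forward 6.1 m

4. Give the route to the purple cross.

turn left 76°, forward 2.2 m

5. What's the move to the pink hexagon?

turn left 14°, forward 7.8 m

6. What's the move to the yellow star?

turn left 32°, forward 5.9 m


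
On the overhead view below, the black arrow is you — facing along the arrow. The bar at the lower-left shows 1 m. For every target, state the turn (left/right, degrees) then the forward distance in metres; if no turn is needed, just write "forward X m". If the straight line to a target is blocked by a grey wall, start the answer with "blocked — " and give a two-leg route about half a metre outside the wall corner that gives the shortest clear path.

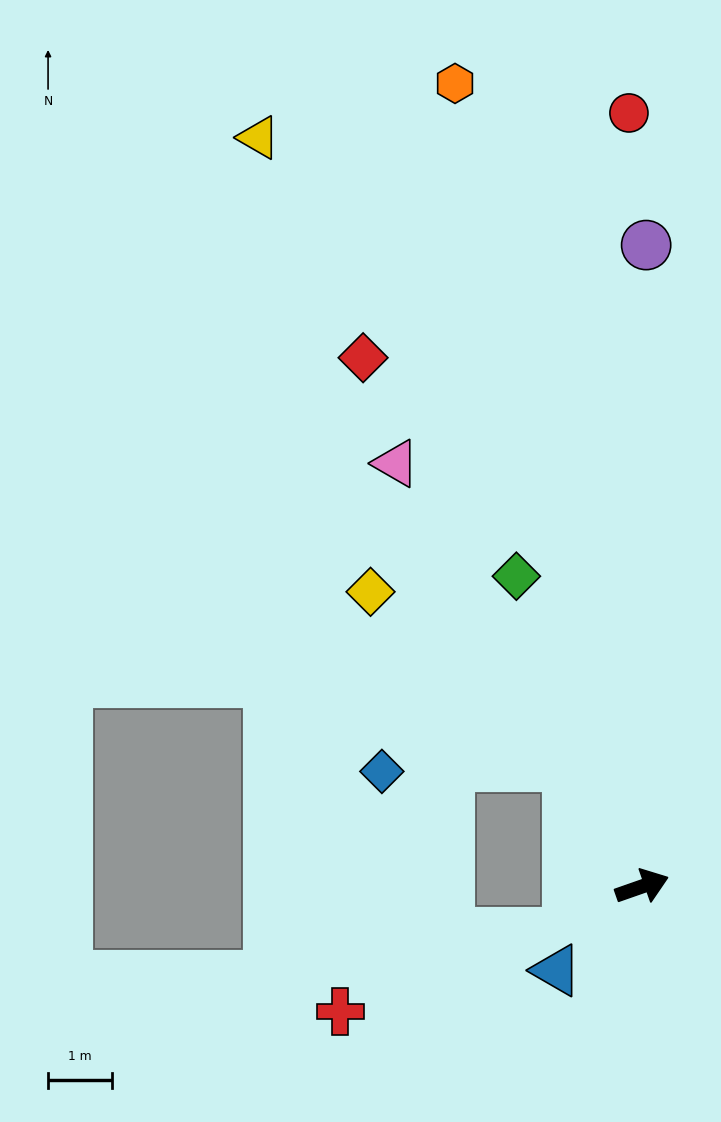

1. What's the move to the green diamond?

turn left 93°, forward 5.3 m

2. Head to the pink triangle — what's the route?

turn left 101°, forward 7.7 m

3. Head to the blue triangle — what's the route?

turn right 155°, forward 1.9 m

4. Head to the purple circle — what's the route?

turn left 70°, forward 10.1 m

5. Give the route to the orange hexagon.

turn left 84°, forward 12.9 m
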